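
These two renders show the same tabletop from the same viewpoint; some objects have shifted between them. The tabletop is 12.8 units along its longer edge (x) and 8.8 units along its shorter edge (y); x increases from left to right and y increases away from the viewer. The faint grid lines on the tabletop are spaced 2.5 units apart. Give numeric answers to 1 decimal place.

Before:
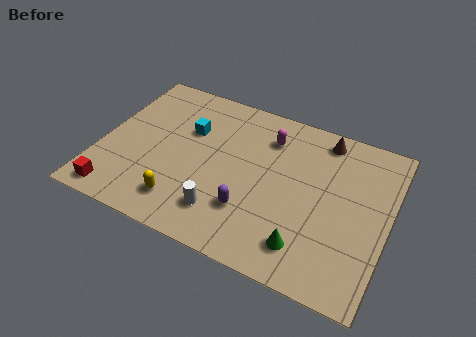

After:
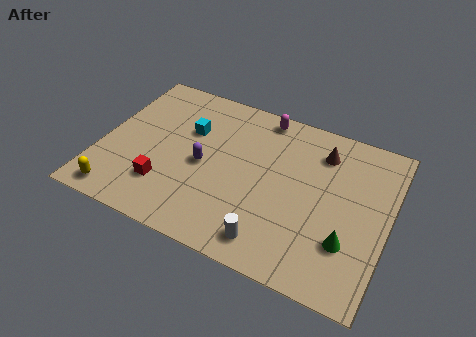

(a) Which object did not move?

the cyan cube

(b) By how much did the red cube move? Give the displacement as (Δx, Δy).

(2.0, 1.3)

From the two frames, the red cube sits at roughly (1.1, 1.0) before and (3.1, 2.3) after.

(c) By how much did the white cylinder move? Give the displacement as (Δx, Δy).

(2.2, -0.6)

The white cylinder was at about (5.8, 1.9) and moved to about (8.0, 1.3).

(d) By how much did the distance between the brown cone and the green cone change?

-1.4

The distance was about 6.0 in the first image and 4.6 in the second, so they moved 1.4 units closer together.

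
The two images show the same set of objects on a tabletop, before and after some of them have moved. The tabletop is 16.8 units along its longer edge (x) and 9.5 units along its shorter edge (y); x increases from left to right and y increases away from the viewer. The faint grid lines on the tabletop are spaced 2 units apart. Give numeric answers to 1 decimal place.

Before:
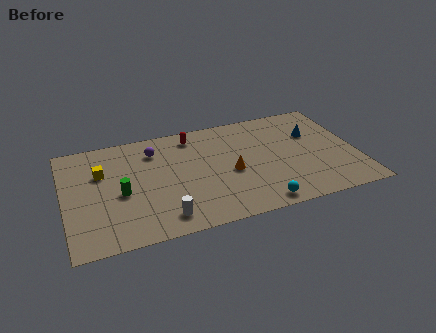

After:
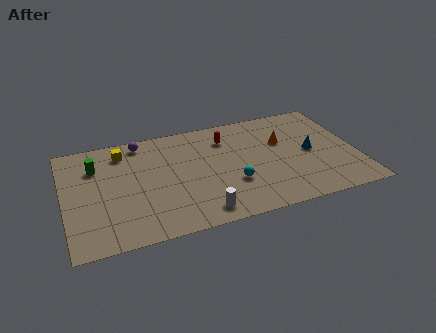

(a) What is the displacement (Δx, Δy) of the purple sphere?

(-0.7, 1.0)

The purple sphere started near (5.3, 7.4) and ended near (4.6, 8.4).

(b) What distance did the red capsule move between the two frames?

2.1

The red capsule was near (7.6, 8.1) before and (9.5, 7.3) after, so it travelled √(1.9² + 0.8²) ≈ 2.1 units.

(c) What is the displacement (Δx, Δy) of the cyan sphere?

(-1.3, 2.2)

The cyan sphere started near (10.8, 1.0) and ended near (9.5, 3.2).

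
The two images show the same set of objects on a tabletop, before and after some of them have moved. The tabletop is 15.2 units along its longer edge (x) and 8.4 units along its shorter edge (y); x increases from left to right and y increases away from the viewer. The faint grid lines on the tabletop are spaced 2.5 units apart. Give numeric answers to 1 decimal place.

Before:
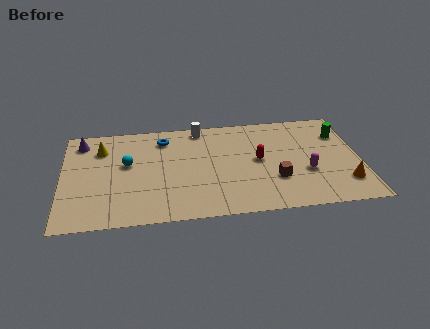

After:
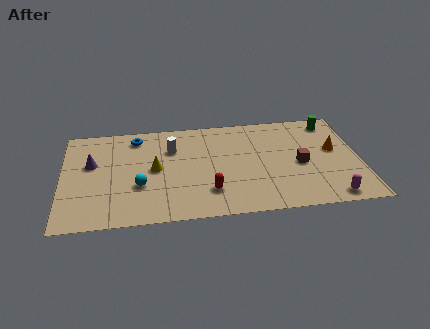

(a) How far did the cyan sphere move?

2.0

From (3.3, 4.9) to (3.9, 3.0), the cyan sphere covered √(0.6² + 1.9²) ≈ 2.0 units.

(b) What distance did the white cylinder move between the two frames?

2.2

From (7.1, 7.5) to (5.6, 5.9), the white cylinder covered √(1.5² + 1.6²) ≈ 2.2 units.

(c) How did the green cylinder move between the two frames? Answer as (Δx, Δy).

(-0.4, 1.1)

From the two frames, the green cylinder sits at roughly (14.3, 6.1) before and (13.9, 7.2) after.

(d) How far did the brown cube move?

1.7

The brown cube was near (10.8, 2.7) before and (12.1, 3.8) after, so it travelled √(1.3² + 1.1²) ≈ 1.7 units.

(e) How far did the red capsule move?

3.5

The red capsule moved from about (10.0, 4.4) to (7.4, 2.1), a distance of √(2.6² + 2.3²) ≈ 3.5.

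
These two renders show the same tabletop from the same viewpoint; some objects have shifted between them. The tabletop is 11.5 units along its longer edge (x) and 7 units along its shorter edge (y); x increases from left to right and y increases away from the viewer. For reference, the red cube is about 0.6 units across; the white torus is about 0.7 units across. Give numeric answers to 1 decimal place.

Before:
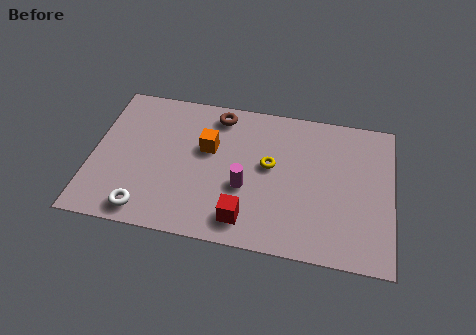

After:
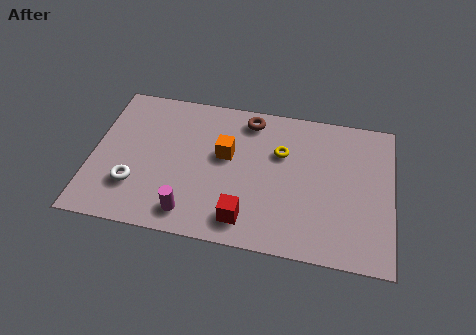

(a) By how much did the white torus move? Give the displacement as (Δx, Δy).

(-0.5, 1.1)

The white torus was at about (2.2, 0.9) and moved to about (1.7, 2.0).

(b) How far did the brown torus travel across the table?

1.2

The brown torus was near (4.7, 6.0) before and (5.9, 6.0) after, so it travelled √(1.2² + 0.0²) ≈ 1.2 units.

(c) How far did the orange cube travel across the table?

0.7

The orange cube moved from about (4.4, 4.3) to (5.1, 4.1), a distance of √(0.7² + 0.2²) ≈ 0.7.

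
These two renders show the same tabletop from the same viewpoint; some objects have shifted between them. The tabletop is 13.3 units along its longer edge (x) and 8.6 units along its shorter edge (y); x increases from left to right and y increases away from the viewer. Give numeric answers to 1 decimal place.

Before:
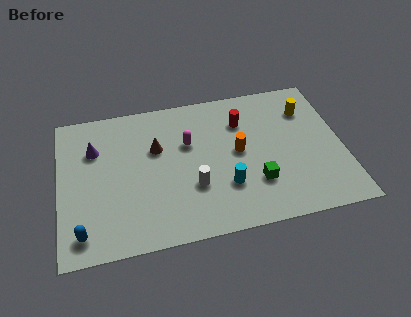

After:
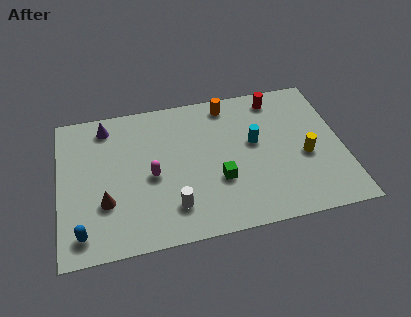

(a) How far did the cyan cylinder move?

2.7

The cyan cylinder was near (7.7, 2.6) before and (9.2, 4.9) after, so it travelled √(1.5² + 2.3²) ≈ 2.7 units.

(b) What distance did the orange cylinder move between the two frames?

3.0

From (8.4, 4.5) to (8.1, 7.5), the orange cylinder covered √(0.3² + 3.0²) ≈ 3.0 units.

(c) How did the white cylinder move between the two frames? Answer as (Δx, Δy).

(-1.0, -1.0)

The white cylinder started near (6.2, 2.9) and ended near (5.2, 1.9).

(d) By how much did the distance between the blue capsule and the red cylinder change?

+2.0

They were about 9.2 units apart before and 11.2 after — 2.0 units further apart.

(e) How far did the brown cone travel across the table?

3.7

The brown cone moved from about (4.6, 5.5) to (2.1, 2.8), a distance of √(2.5² + 2.7²) ≈ 3.7.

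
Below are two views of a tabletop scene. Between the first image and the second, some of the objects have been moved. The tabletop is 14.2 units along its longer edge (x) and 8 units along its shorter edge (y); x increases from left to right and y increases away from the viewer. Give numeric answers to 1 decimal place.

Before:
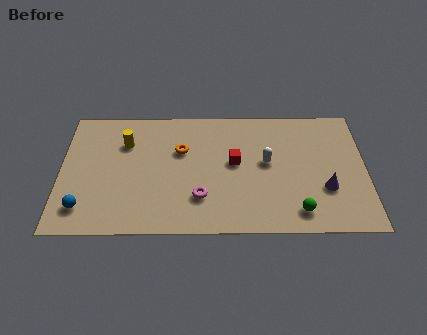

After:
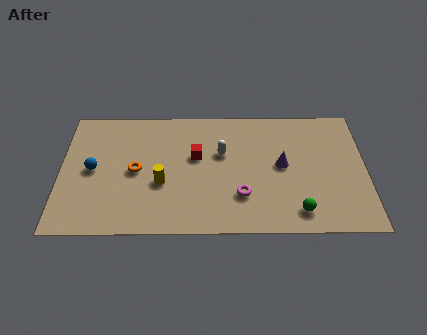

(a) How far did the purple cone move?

2.5

The purple cone moved from about (12.3, 2.7) to (10.3, 4.2), a distance of √(2.0² + 1.5²) ≈ 2.5.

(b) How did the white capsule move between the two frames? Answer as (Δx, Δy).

(-2.1, 0.6)

From the two frames, the white capsule sits at roughly (9.6, 4.4) before and (7.5, 5.0) after.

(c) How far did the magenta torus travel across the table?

1.9

From (6.5, 2.2) to (8.4, 2.3), the magenta torus covered √(1.9² + 0.1²) ≈ 1.9 units.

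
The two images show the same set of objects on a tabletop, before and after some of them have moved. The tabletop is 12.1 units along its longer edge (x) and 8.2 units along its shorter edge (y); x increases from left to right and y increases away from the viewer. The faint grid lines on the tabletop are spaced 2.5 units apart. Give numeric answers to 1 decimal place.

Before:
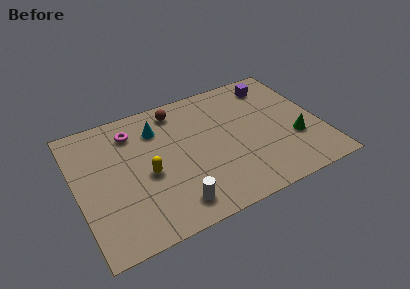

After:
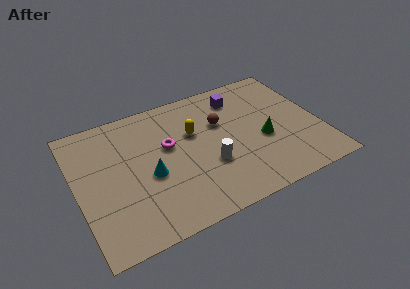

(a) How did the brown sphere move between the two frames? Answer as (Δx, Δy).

(2.0, -1.7)

The brown sphere started near (5.3, 7.0) and ended near (7.3, 5.3).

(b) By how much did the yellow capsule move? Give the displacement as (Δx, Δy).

(2.5, 1.6)

The yellow capsule started near (3.4, 3.6) and ended near (5.9, 5.2).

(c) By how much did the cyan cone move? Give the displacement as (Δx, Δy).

(-0.7, -2.7)

The cyan cone was at about (4.2, 6.2) and moved to about (3.5, 3.5).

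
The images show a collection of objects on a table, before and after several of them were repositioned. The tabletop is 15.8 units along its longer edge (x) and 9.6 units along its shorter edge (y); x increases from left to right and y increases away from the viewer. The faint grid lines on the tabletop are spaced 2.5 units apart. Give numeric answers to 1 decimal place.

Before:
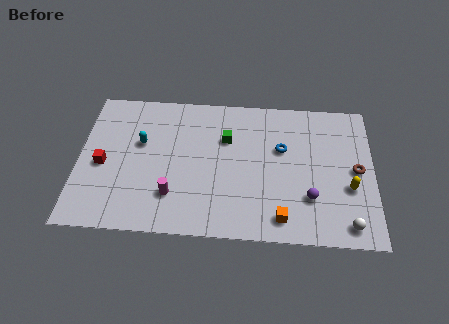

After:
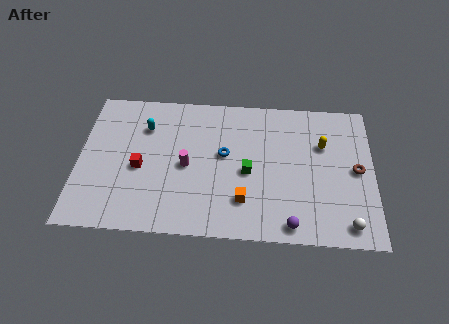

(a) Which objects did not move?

the brown torus and the white sphere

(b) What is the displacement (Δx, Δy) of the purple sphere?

(-1.0, -1.8)

From the two frames, the purple sphere sits at roughly (12.4, 2.8) before and (11.4, 1.0) after.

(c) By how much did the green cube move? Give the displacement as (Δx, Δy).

(1.2, -2.2)

The green cube was at about (7.9, 6.5) and moved to about (9.1, 4.3).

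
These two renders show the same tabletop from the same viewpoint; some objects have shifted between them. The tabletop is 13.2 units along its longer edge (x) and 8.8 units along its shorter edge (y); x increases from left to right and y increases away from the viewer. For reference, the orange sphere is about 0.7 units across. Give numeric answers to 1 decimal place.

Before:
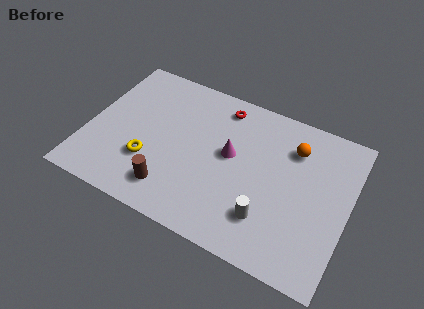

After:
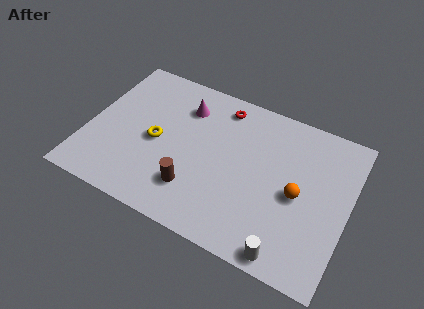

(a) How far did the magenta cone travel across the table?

3.2

The magenta cone was near (7.2, 4.9) before and (4.6, 6.7) after, so it travelled √(2.6² + 1.8²) ≈ 3.2 units.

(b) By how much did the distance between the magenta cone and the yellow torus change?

-1.6

Before: roughly 4.4 units apart; after: 2.8. That's 1.6 units closer together.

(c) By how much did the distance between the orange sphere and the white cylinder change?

-1.2

Before: roughly 4.5 units apart; after: 3.3. That's 1.2 units closer together.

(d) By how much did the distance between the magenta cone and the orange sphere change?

+3.2

Before: roughly 3.4 units apart; after: 6.6. That's 3.2 units further apart.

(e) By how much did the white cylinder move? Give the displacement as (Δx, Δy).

(1.2, -1.4)

From the two frames, the white cylinder sits at roughly (9.4, 2.2) before and (10.6, 0.8) after.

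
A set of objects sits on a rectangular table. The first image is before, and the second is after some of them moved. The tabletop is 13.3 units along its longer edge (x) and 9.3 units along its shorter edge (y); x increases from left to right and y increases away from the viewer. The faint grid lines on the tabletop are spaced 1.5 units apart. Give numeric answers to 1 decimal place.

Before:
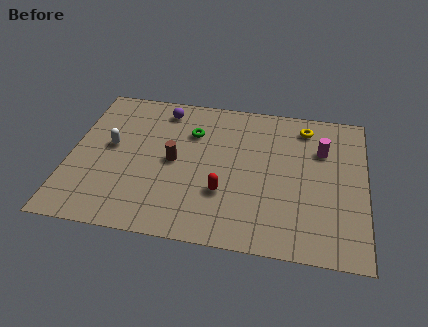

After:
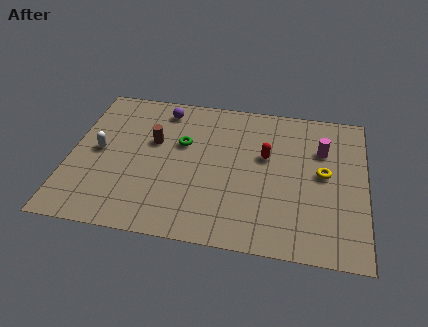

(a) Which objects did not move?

the purple sphere and the magenta cylinder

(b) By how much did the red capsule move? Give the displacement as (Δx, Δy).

(1.8, 2.6)

The red capsule started near (7.0, 3.0) and ended near (8.8, 5.6).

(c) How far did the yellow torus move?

3.0

The yellow torus was near (10.5, 7.8) before and (11.4, 4.9) after, so it travelled √(0.9² + 2.9²) ≈ 3.0 units.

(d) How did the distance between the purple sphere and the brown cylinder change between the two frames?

-1.2

The distance was about 3.4 in the first image and 2.2 in the second, so they moved 1.2 units closer together.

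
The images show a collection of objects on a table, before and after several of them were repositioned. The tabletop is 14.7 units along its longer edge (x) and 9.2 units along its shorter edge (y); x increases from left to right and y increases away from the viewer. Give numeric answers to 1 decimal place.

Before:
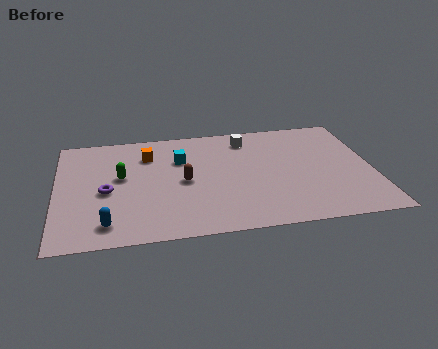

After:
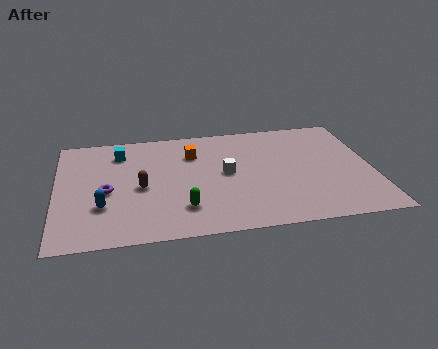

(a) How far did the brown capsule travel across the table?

2.0

The brown capsule moved from about (5.9, 4.4) to (3.9, 4.2), a distance of √(2.0² + 0.2²) ≈ 2.0.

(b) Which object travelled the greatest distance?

the green capsule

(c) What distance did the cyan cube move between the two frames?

3.0

The cyan cube moved from about (5.8, 6.3) to (3.0, 7.3), a distance of √(2.8² + 1.0²) ≈ 3.0.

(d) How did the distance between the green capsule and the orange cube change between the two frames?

+2.4

They were about 2.1 units apart before and 4.5 after — 2.4 units further apart.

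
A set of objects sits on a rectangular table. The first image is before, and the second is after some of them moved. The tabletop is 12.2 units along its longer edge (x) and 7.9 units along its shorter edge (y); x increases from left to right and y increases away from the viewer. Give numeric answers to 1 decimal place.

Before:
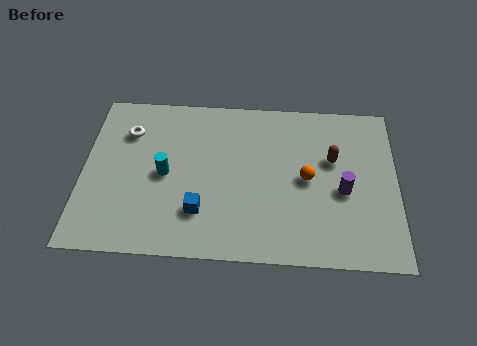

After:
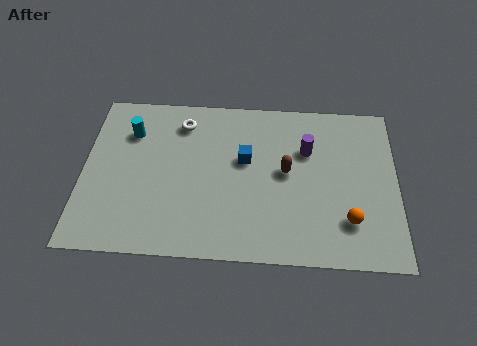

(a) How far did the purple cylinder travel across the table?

2.4

The purple cylinder was near (10.1, 3.4) before and (8.7, 5.3) after, so it travelled √(1.4² + 1.9²) ≈ 2.4 units.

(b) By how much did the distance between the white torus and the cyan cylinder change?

-0.4

The distance was about 2.5 in the first image and 2.1 in the second, so they moved 0.4 units closer together.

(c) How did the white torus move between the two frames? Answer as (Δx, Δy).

(2.1, 0.6)

The white torus started near (1.7, 5.8) and ended near (3.8, 6.4).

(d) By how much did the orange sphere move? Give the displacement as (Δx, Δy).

(1.6, -1.9)

The orange sphere was at about (8.7, 3.9) and moved to about (10.3, 2.0).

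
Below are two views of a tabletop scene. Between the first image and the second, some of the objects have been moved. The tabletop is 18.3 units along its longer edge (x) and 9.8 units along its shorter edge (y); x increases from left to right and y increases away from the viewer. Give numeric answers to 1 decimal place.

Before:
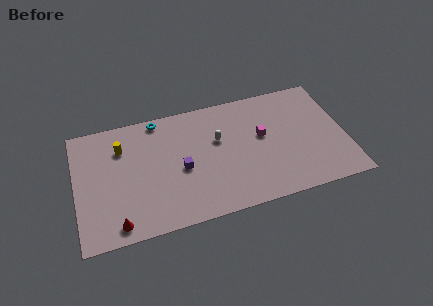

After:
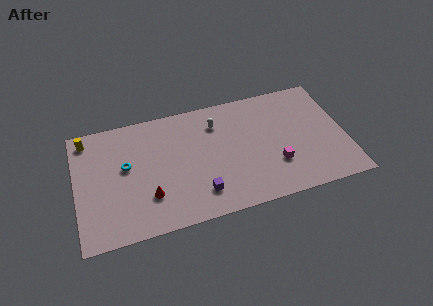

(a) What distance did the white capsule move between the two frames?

1.4

The white capsule moved from about (9.7, 6.1) to (9.7, 7.5), a distance of √(0.0² + 1.4²) ≈ 1.4.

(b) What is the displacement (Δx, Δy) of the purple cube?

(1.1, -2.3)

From the two frames, the purple cube sits at roughly (7.1, 4.4) before and (8.2, 2.1) after.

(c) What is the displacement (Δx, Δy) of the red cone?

(2.2, 1.6)

The red cone was at about (2.6, 1.2) and moved to about (4.8, 2.8).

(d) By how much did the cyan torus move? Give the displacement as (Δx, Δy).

(-2.4, -3.3)

From the two frames, the cyan torus sits at roughly (5.8, 8.9) before and (3.4, 5.6) after.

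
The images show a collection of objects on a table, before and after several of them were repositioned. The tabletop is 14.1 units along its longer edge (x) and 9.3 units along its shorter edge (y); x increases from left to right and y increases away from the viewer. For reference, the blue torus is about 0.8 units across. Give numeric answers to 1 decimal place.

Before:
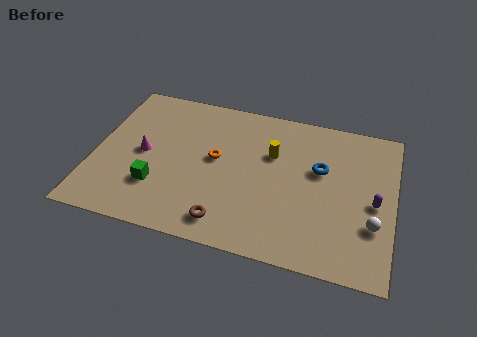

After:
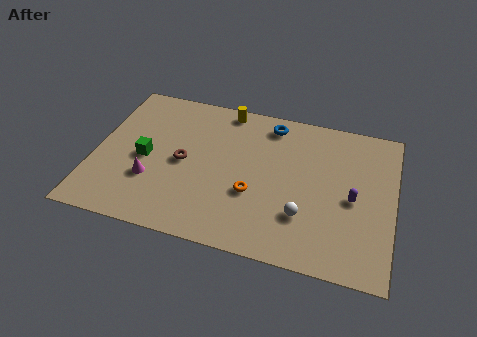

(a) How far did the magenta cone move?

1.7

From (2.3, 4.6) to (2.8, 3.0), the magenta cone covered √(0.5² + 1.6²) ≈ 1.7 units.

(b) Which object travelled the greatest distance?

the brown torus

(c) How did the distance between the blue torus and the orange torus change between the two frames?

-0.3

The distance was about 4.9 in the first image and 4.6 in the second, so they moved 0.3 units closer together.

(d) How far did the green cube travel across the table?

1.7

From (3.1, 2.7) to (2.4, 4.3), the green cube covered √(0.7² + 1.6²) ≈ 1.7 units.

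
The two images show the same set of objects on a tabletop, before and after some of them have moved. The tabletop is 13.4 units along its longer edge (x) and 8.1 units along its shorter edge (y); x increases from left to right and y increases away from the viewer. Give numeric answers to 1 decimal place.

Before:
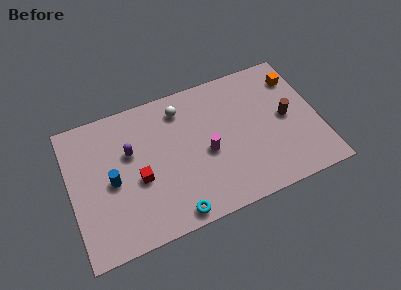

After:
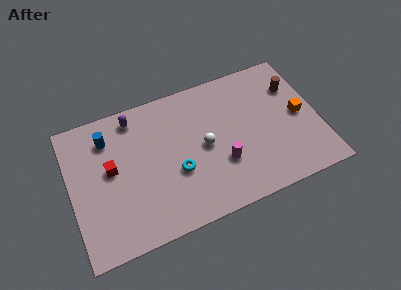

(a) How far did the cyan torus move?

2.3

The cyan torus moved from about (5.2, 0.8) to (5.6, 3.1), a distance of √(0.4² + 2.3²) ≈ 2.3.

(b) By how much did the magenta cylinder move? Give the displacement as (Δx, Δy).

(0.7, -0.9)

From the two frames, the magenta cylinder sits at roughly (7.3, 3.6) before and (8.0, 2.7) after.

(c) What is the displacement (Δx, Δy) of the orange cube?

(-0.1, -2.3)

From the two frames, the orange cube sits at roughly (12.5, 6.3) before and (12.4, 4.0) after.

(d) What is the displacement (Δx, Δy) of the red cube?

(-1.4, 1.1)

From the two frames, the red cube sits at roughly (3.6, 3.4) before and (2.2, 4.5) after.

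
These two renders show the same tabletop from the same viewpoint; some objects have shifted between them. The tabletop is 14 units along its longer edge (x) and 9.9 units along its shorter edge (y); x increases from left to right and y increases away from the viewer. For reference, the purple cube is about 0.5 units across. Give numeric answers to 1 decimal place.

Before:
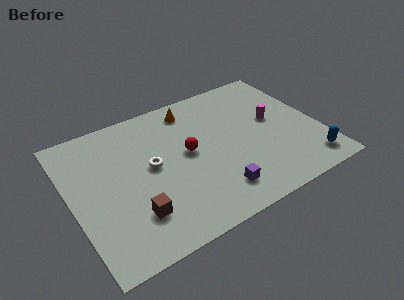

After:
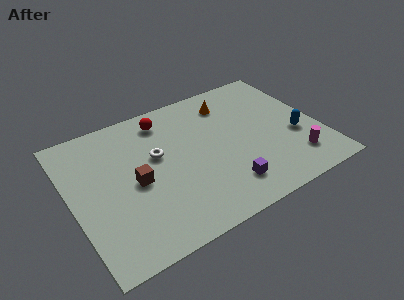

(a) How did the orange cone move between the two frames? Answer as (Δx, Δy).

(2.1, -0.5)

The orange cone started near (7.3, 8.4) and ended near (9.4, 7.9).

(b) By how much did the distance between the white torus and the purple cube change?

+0.5

Before: roughly 4.6 units apart; after: 5.1. That's 0.5 units further apart.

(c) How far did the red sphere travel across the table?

3.1

From (6.6, 5.3) to (5.7, 8.3), the red sphere covered √(0.9² + 3.0²) ≈ 3.1 units.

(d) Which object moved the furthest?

the magenta cylinder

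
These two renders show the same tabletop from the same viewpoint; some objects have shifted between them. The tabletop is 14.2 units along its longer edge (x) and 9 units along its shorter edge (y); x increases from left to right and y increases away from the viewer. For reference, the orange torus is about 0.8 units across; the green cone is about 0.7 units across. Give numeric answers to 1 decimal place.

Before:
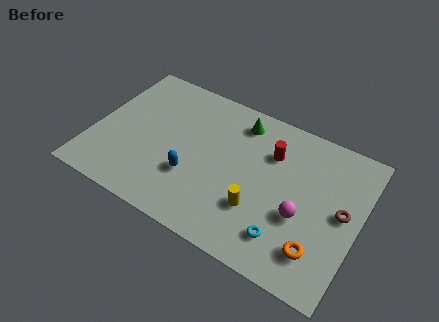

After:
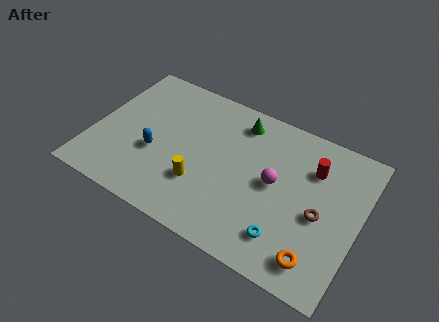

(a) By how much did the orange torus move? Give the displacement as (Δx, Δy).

(0.0, -0.5)

From the two frames, the orange torus sits at roughly (12.4, 2.0) before and (12.4, 1.5) after.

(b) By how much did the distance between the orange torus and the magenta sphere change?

+2.3

They were about 1.9 units apart before and 4.2 after — 2.3 units further apart.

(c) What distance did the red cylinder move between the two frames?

2.2

The red cylinder moved from about (9.3, 6.4) to (11.5, 6.5), a distance of √(2.2² + 0.1²) ≈ 2.2.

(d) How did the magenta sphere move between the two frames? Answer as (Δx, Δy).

(-1.6, 1.2)

The magenta sphere started near (11.3, 3.5) and ended near (9.7, 4.7).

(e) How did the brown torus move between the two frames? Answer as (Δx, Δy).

(-1.1, -0.7)

The brown torus was at about (13.3, 4.7) and moved to about (12.2, 4.0).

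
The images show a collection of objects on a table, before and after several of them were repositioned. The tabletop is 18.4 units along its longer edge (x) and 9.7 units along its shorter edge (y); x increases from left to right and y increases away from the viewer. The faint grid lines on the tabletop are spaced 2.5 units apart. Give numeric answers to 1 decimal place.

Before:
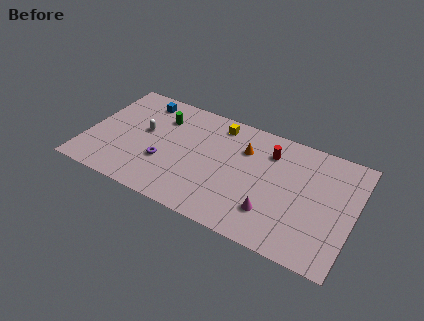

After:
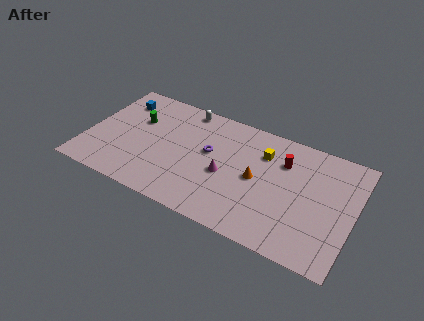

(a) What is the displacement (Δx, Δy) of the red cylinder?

(1.0, -0.4)

The red cylinder started near (12.4, 7.4) and ended near (13.4, 7.0).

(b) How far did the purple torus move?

3.6

The purple torus was near (5.5, 3.4) before and (8.4, 5.6) after, so it travelled √(2.9² + 2.2²) ≈ 3.6 units.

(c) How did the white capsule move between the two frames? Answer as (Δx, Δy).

(2.5, 3.2)

The white capsule was at about (3.8, 5.5) and moved to about (6.3, 8.7).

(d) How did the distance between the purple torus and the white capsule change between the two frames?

+1.0

Before: roughly 2.7 units apart; after: 3.7. That's 1.0 units further apart.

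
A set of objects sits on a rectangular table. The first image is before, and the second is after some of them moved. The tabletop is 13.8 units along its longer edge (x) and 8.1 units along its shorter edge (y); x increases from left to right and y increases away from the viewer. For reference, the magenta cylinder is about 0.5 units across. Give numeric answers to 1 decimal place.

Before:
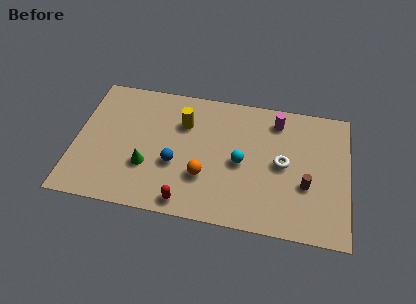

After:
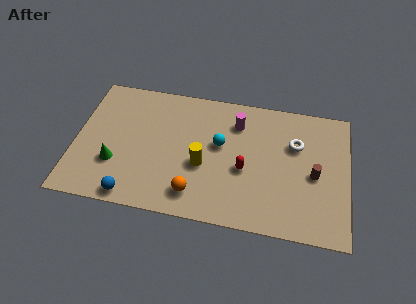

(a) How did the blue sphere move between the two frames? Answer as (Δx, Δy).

(-2.0, -2.3)

From the two frames, the blue sphere sits at roughly (5.1, 3.1) before and (3.1, 0.8) after.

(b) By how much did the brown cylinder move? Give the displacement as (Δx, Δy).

(0.4, 0.7)

From the two frames, the brown cylinder sits at roughly (11.7, 3.0) before and (12.1, 3.7) after.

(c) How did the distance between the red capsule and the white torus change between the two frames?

-2.5

Before: roughly 5.7 units apart; after: 3.2. That's 2.5 units closer together.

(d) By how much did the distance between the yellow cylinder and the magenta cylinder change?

-1.5

The distance was about 4.8 in the first image and 3.3 in the second, so they moved 1.5 units closer together.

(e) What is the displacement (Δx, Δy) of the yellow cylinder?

(1.1, -2.4)

The yellow cylinder started near (5.4, 5.7) and ended near (6.5, 3.3).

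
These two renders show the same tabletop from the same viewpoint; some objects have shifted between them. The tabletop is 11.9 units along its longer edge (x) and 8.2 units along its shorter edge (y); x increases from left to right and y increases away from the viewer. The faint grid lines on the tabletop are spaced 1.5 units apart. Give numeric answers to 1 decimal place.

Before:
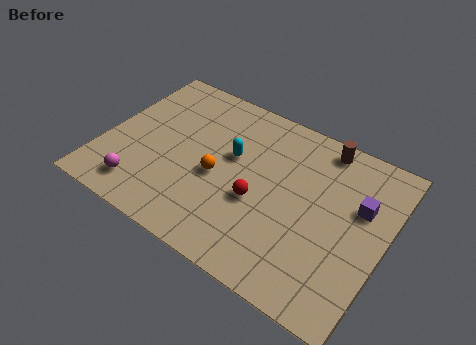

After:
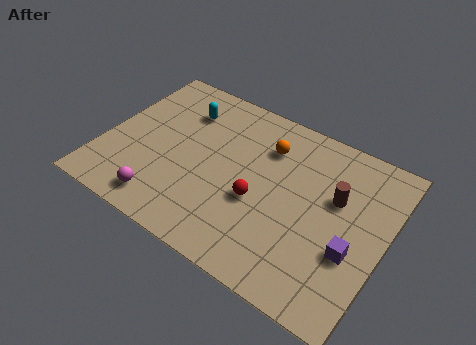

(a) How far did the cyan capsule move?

2.7

The cyan capsule was near (5.3, 4.9) before and (2.9, 6.2) after, so it travelled √(2.4² + 1.3²) ≈ 2.7 units.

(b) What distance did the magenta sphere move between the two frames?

1.0

From (2.0, 1.4) to (3.0, 1.2), the magenta sphere covered √(1.0² + 0.2²) ≈ 1.0 units.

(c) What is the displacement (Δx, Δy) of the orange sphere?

(1.7, 2.5)

The orange sphere started near (4.9, 3.6) and ended near (6.6, 6.1).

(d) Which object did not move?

the red sphere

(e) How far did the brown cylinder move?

2.4

From (8.8, 7.3) to (9.7, 5.1), the brown cylinder covered √(0.9² + 2.2²) ≈ 2.4 units.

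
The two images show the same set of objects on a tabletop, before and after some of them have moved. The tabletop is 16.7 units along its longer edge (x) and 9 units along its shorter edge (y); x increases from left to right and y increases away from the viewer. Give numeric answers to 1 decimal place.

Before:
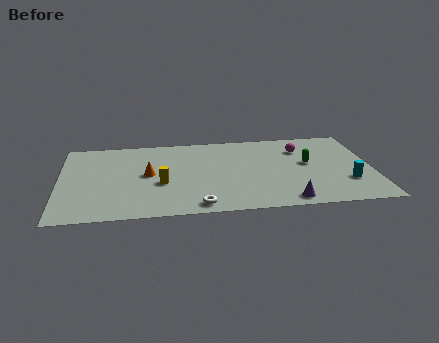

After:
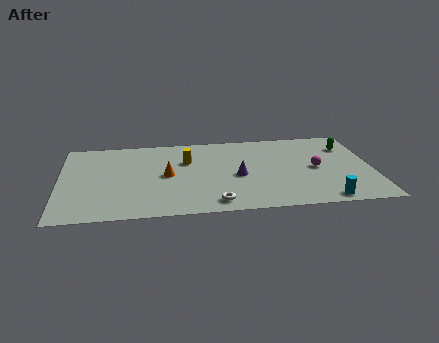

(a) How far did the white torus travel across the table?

0.9

The white torus moved from about (7.3, 1.0) to (8.2, 1.2), a distance of √(0.9² + 0.2²) ≈ 0.9.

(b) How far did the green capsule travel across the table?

2.8

The green capsule was near (13.3, 5.0) before and (15.5, 6.7) after, so it travelled √(2.2² + 1.7²) ≈ 2.8 units.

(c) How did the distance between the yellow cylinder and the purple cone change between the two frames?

-3.7

The distance was about 7.1 in the first image and 3.4 in the second, so they moved 3.7 units closer together.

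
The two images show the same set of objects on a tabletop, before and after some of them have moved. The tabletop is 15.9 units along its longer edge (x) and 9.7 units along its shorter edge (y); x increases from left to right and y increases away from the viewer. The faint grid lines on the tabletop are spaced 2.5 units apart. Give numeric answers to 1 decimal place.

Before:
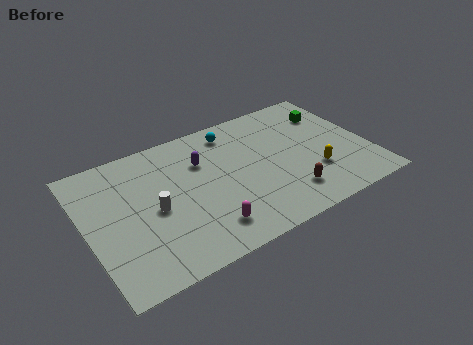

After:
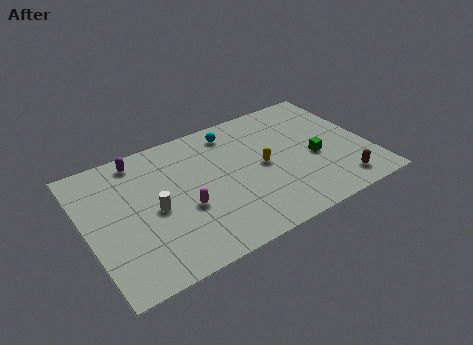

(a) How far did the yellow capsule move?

3.2

From (12.6, 3.0) to (9.9, 4.8), the yellow capsule covered √(2.7² + 1.8²) ≈ 3.2 units.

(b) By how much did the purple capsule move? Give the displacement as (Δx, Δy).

(-3.3, 1.8)

The purple capsule started near (6.7, 6.7) and ended near (3.4, 8.5).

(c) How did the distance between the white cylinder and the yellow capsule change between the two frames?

-2.8

The distance was about 9.0 in the first image and 6.2 in the second, so they moved 2.8 units closer together.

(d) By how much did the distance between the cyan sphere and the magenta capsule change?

-1.2

The distance was about 6.8 in the first image and 5.6 in the second, so they moved 1.2 units closer together.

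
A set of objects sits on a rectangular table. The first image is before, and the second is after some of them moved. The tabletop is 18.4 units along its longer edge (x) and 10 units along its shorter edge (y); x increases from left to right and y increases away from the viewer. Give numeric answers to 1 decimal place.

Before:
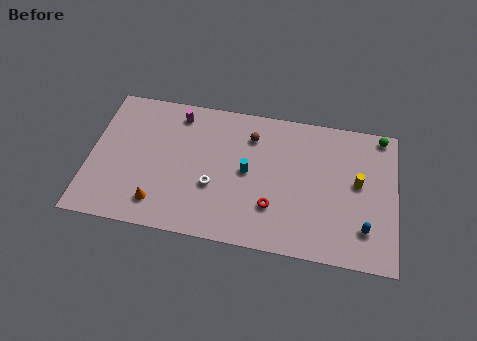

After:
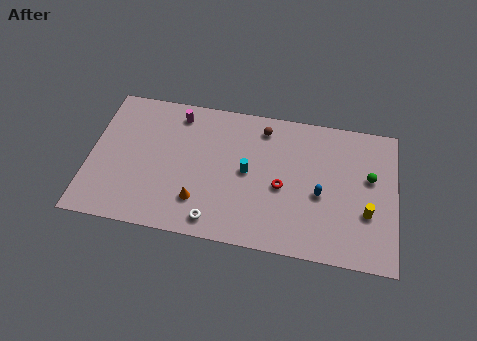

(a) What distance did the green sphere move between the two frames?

3.2

The green sphere was near (17.4, 9.1) before and (16.8, 6.0) after, so it travelled √(0.6² + 3.1²) ≈ 3.2 units.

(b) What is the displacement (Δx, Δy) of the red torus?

(0.5, 1.5)

From the two frames, the red torus sits at roughly (11.1, 2.9) before and (11.6, 4.4) after.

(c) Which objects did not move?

the magenta cylinder and the cyan cylinder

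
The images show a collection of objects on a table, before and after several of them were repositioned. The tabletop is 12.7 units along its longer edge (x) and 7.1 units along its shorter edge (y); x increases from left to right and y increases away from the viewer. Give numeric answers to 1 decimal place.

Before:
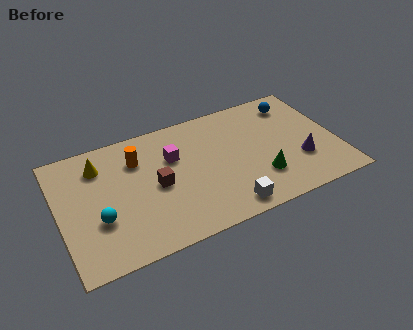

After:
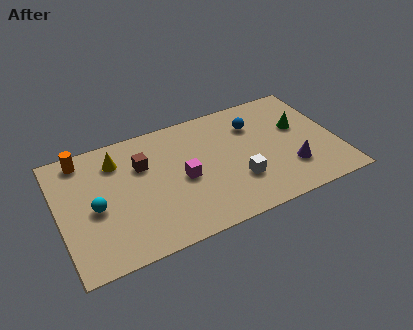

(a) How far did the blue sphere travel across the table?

2.1

The blue sphere was near (11.1, 5.8) before and (9.1, 5.2) after, so it travelled √(2.0² + 0.6²) ≈ 2.1 units.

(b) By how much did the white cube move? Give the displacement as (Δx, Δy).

(0.7, 1.3)

The white cube started near (7.3, 0.9) and ended near (8.0, 2.2).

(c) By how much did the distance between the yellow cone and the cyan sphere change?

-0.4

The distance was about 3.0 in the first image and 2.6 in the second, so they moved 0.4 units closer together.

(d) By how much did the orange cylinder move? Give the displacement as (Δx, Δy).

(-2.4, 1.0)

The orange cylinder started near (3.7, 5.2) and ended near (1.3, 6.2).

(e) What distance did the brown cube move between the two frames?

1.5

The brown cube was near (4.4, 3.4) before and (3.9, 4.8) after, so it travelled √(0.5² + 1.4²) ≈ 1.5 units.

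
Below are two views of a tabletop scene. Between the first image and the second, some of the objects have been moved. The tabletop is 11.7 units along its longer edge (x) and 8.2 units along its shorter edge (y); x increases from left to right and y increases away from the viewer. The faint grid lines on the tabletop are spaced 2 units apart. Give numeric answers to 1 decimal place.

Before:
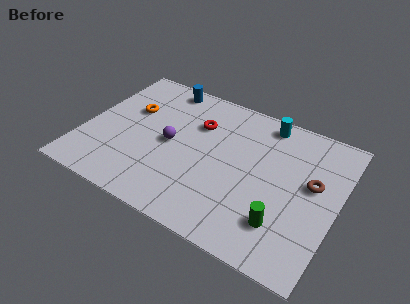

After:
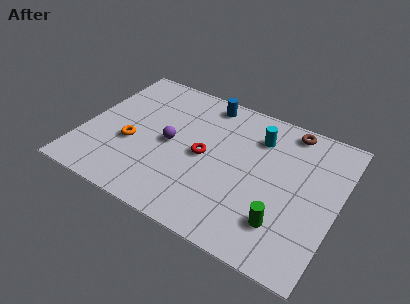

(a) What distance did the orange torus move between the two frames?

2.0

The orange torus moved from about (1.9, 5.2) to (2.3, 3.2), a distance of √(0.4² + 2.0²) ≈ 2.0.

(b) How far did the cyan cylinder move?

1.0

The cyan cylinder moved from about (8.0, 7.2) to (7.8, 6.2), a distance of √(0.2² + 1.0²) ≈ 1.0.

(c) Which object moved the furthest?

the brown torus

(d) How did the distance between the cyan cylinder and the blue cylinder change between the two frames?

-2.1

The distance was about 4.9 in the first image and 2.8 in the second, so they moved 2.1 units closer together.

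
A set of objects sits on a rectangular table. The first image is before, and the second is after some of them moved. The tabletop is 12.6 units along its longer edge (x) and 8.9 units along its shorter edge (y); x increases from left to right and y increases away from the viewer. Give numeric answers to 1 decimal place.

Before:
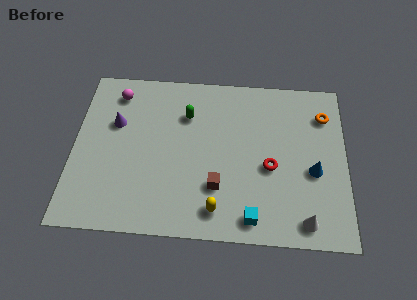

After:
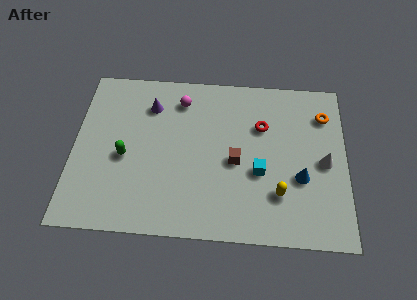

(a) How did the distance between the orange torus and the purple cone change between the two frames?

-1.7

The distance was about 9.8 in the first image and 8.1 in the second, so they moved 1.7 units closer together.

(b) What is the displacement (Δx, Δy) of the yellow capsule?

(2.8, 1.0)

From the two frames, the yellow capsule sits at roughly (6.7, 1.4) before and (9.5, 2.4) after.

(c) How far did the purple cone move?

1.9

The purple cone moved from about (1.9, 5.7) to (3.5, 6.8), a distance of √(1.6² + 1.1²) ≈ 1.9.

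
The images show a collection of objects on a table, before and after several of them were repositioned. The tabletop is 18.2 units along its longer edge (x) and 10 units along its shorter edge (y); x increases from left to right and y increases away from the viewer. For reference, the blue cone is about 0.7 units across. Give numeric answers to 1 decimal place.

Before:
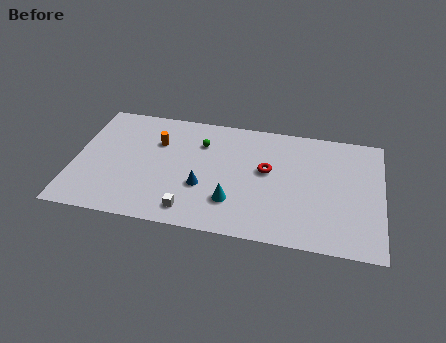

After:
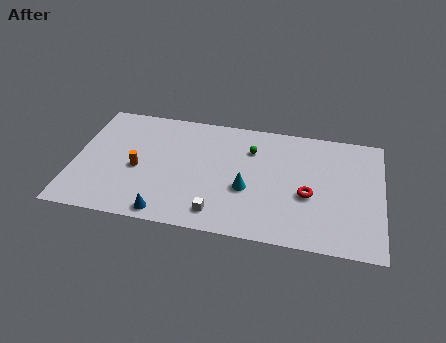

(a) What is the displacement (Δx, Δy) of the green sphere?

(3.0, 0.0)

From the two frames, the green sphere sits at roughly (7.4, 7.3) before and (10.4, 7.3) after.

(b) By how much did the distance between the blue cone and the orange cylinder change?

-0.5

Before: roughly 4.4 units apart; after: 3.9. That's 0.5 units closer together.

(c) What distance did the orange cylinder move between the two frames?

2.7

From (4.8, 6.9) to (3.8, 4.4), the orange cylinder covered √(1.0² + 2.5²) ≈ 2.7 units.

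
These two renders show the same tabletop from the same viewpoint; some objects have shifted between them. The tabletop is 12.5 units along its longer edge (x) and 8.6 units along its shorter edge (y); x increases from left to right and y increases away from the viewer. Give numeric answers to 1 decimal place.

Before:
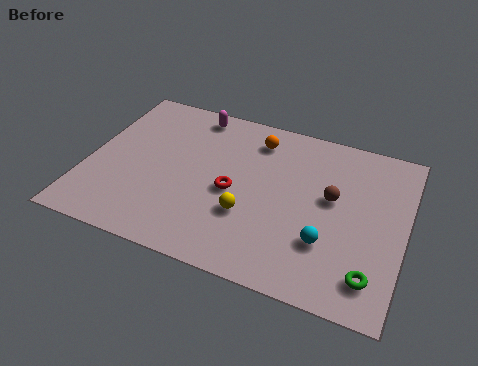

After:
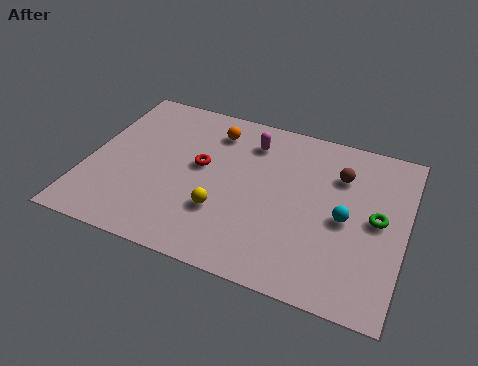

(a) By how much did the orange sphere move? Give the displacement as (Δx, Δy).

(-1.7, -0.1)

The orange sphere was at about (6.4, 7.0) and moved to about (4.7, 6.9).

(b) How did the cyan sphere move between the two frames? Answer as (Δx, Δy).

(0.6, 1.4)

The cyan sphere started near (9.6, 2.6) and ended near (10.2, 4.0).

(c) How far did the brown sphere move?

1.3

The brown sphere moved from about (9.6, 4.9) to (9.8, 6.2), a distance of √(0.2² + 1.3²) ≈ 1.3.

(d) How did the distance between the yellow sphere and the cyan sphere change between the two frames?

+1.8

The distance was about 3.1 in the first image and 4.9 in the second, so they moved 1.8 units further apart.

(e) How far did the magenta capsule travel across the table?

2.5

From (3.8, 7.6) to (6.2, 6.8), the magenta capsule covered √(2.4² + 0.8²) ≈ 2.5 units.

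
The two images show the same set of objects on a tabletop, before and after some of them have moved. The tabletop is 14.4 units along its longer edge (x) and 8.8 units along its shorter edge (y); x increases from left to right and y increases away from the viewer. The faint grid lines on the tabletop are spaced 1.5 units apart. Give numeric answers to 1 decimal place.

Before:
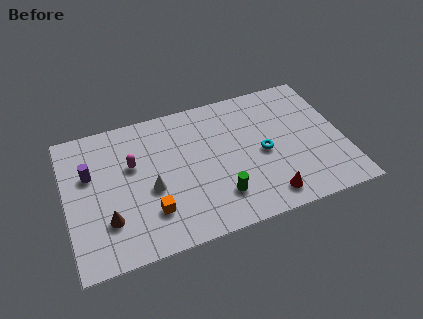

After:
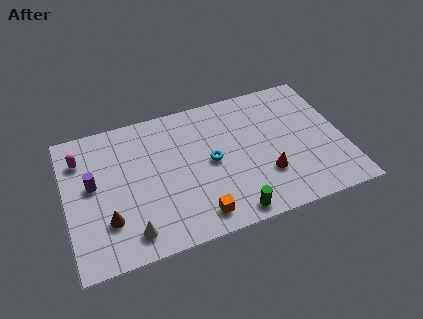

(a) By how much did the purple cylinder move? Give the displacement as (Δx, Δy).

(0.1, -0.7)

From the two frames, the purple cylinder sits at roughly (1.3, 5.6) before and (1.4, 4.9) after.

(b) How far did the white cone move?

2.6

The white cone moved from about (4.3, 3.7) to (3.1, 1.4), a distance of √(1.2² + 2.3²) ≈ 2.6.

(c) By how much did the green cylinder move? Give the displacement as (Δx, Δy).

(0.5, -1.2)

The green cylinder started near (7.7, 2.1) and ended near (8.2, 0.9).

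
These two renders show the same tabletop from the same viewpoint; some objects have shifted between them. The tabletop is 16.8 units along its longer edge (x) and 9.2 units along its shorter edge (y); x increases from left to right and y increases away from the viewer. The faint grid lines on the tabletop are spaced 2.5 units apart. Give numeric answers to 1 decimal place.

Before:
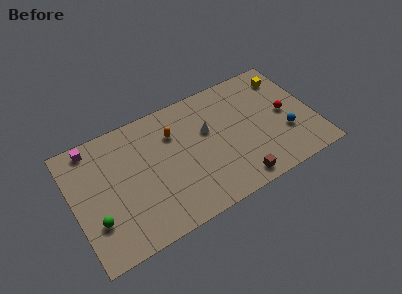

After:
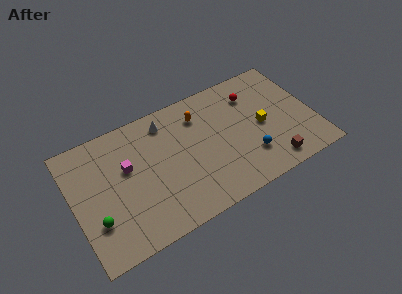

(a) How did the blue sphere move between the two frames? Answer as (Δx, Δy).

(-2.7, -0.6)

The blue sphere started near (14.7, 3.1) and ended near (12.0, 2.5).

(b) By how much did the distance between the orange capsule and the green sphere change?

+1.9

The distance was about 7.0 in the first image and 8.9 in the second, so they moved 1.9 units further apart.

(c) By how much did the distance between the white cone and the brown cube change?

+4.4

Before: roughly 4.8 units apart; after: 9.2. That's 4.4 units further apart.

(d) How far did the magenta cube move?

3.3

The magenta cube was near (1.7, 8.2) before and (3.8, 5.6) after, so it travelled √(2.1² + 2.6²) ≈ 3.3 units.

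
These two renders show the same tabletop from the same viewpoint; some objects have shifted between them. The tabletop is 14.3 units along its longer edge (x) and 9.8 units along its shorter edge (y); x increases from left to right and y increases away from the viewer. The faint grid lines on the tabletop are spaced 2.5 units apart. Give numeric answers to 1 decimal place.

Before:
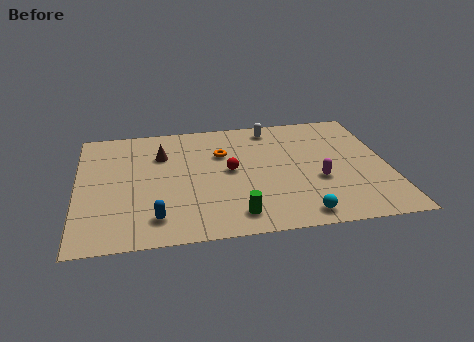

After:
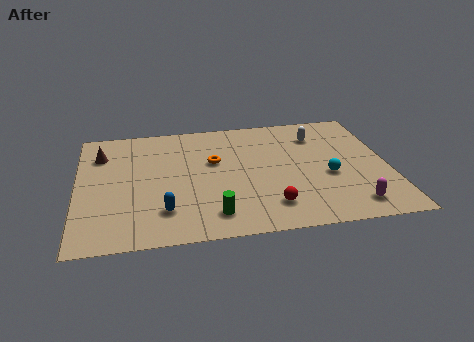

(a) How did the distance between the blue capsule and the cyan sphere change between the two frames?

+1.3

They were about 6.5 units apart before and 7.8 after — 1.3 units further apart.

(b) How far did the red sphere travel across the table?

3.5

The red sphere was near (7.0, 5.1) before and (8.7, 2.0) after, so it travelled √(1.7² + 3.1²) ≈ 3.5 units.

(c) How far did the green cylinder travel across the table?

1.0

From (7.1, 1.5) to (6.1, 1.7), the green cylinder covered √(1.0² + 0.2²) ≈ 1.0 units.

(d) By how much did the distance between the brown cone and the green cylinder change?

+1.2

They were about 6.3 units apart before and 7.5 after — 1.2 units further apart.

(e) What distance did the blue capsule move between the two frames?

0.6

The blue capsule was near (3.5, 1.8) before and (3.9, 2.3) after, so it travelled √(0.4² + 0.5²) ≈ 0.6 units.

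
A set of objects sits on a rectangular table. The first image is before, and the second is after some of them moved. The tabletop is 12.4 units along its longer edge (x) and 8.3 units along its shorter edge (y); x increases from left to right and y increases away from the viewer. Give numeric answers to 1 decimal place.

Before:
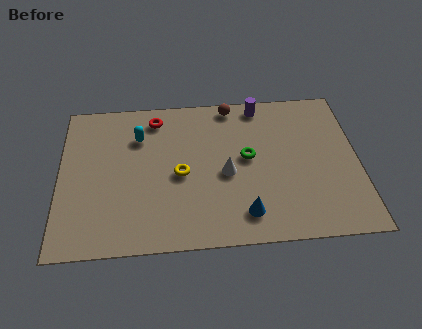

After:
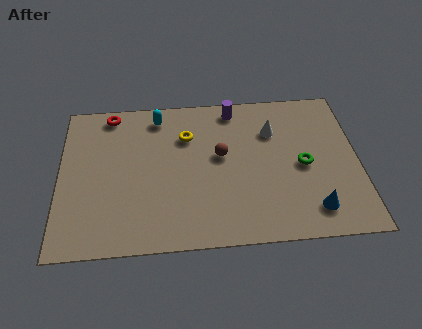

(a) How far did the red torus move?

1.9

The red torus was near (4.0, 7.0) before and (2.1, 7.4) after, so it travelled √(1.9² + 0.4²) ≈ 1.9 units.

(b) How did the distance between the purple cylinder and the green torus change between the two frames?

+1.4

They were about 3.0 units apart before and 4.4 after — 1.4 units further apart.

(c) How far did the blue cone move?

2.8

The blue cone moved from about (7.6, 1.5) to (10.4, 1.5), a distance of √(2.8² + 0.0²) ≈ 2.8.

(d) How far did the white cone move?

3.0

The white cone was near (6.9, 3.7) before and (8.9, 5.9) after, so it travelled √(2.0² + 2.2²) ≈ 3.0 units.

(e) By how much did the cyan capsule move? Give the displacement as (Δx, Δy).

(0.8, 1.1)

The cyan capsule started near (3.3, 6.0) and ended near (4.1, 7.1).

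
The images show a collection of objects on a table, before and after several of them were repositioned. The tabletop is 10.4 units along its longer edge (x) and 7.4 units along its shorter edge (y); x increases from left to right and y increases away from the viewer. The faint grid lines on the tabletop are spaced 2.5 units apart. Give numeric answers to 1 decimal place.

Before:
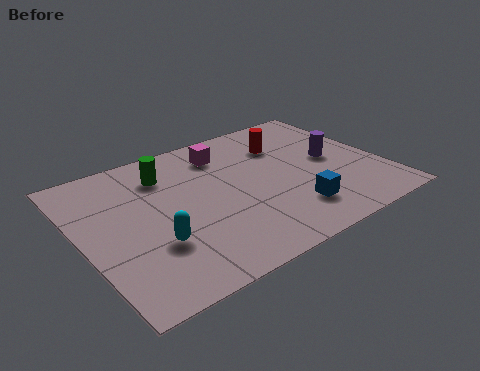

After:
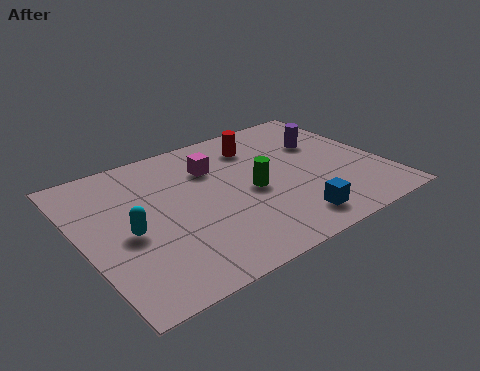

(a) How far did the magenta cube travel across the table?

0.8

The magenta cube was near (5.3, 5.9) before and (4.8, 5.3) after, so it travelled √(0.5² + 0.6²) ≈ 0.8 units.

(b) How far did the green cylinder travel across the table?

3.5

The green cylinder moved from about (3.2, 5.7) to (5.8, 3.4), a distance of √(2.6² + 2.3²) ≈ 3.5.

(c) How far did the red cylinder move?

1.0

From (7.4, 5.4) to (6.5, 5.8), the red cylinder covered √(0.9² + 0.4²) ≈ 1.0 units.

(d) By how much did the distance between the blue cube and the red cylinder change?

+0.9

The distance was about 3.7 in the first image and 4.6 in the second, so they moved 0.9 units further apart.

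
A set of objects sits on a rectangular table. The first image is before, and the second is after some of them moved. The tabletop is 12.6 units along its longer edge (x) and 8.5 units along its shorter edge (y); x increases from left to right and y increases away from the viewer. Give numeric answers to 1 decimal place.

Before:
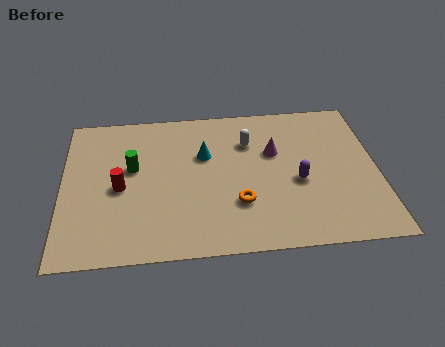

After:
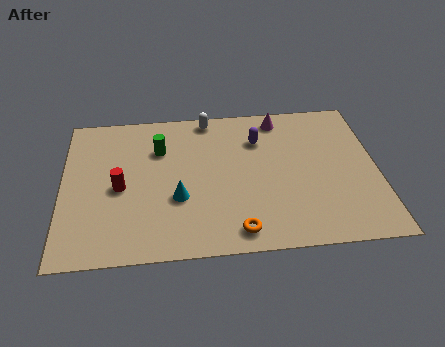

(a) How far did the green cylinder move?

1.5

From (2.8, 5.0) to (3.9, 6.0), the green cylinder covered √(1.1² + 1.0²) ≈ 1.5 units.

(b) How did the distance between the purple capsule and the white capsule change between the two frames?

-0.6

The distance was about 3.1 in the first image and 2.5 in the second, so they moved 0.6 units closer together.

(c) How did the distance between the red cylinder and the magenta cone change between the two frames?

+1.0

The distance was about 6.4 in the first image and 7.4 in the second, so they moved 1.0 units further apart.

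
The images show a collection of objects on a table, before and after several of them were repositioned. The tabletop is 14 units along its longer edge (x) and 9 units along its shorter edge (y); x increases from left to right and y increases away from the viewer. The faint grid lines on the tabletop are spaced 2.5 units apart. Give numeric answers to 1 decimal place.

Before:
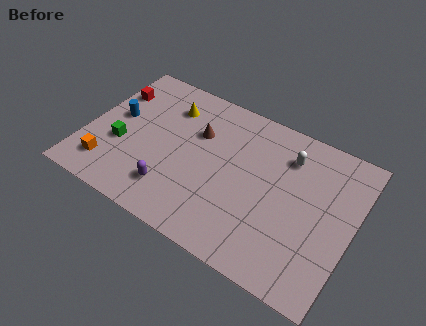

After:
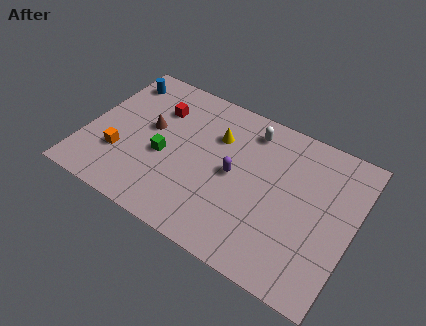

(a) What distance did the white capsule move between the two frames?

2.2

From (10.3, 6.9) to (8.2, 7.5), the white capsule covered √(2.1² + 0.6²) ≈ 2.2 units.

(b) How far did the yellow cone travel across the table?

2.8

From (3.9, 6.9) to (6.6, 6.3), the yellow cone covered √(2.7² + 0.6²) ≈ 2.8 units.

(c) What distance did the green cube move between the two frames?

2.3

The green cube was near (1.9, 3.4) before and (4.2, 3.8) after, so it travelled √(2.3² + 0.4²) ≈ 2.3 units.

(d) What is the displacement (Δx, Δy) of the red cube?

(2.5, 0.0)

The red cube started near (0.9, 6.5) and ended near (3.4, 6.5).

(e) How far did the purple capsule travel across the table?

3.8

From (4.9, 2.0) to (7.8, 4.5), the purple capsule covered √(2.9² + 2.5²) ≈ 3.8 units.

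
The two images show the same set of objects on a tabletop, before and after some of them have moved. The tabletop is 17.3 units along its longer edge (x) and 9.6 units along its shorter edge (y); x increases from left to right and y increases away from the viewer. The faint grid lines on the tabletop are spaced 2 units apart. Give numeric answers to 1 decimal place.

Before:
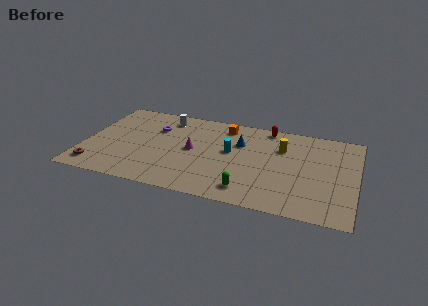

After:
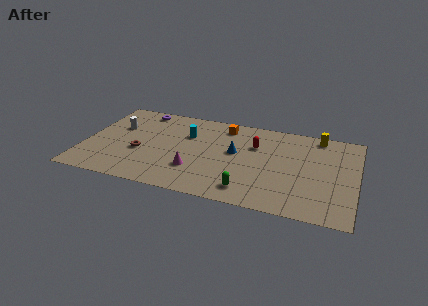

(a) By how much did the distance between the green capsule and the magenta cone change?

-1.3

Before: roughly 5.0 units apart; after: 3.7. That's 1.3 units closer together.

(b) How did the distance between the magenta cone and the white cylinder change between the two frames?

+2.6

The distance was about 3.7 in the first image and 6.3 in the second, so they moved 2.6 units further apart.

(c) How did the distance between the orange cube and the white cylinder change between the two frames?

+3.3

The distance was about 3.8 in the first image and 7.1 in the second, so they moved 3.3 units further apart.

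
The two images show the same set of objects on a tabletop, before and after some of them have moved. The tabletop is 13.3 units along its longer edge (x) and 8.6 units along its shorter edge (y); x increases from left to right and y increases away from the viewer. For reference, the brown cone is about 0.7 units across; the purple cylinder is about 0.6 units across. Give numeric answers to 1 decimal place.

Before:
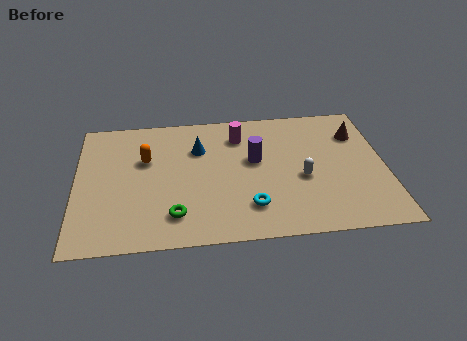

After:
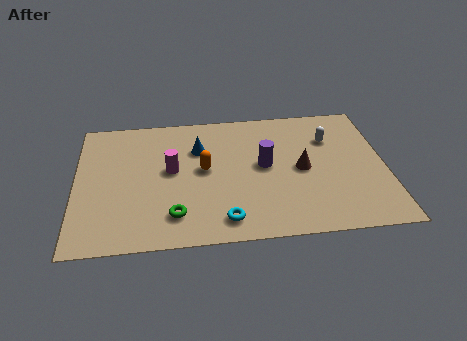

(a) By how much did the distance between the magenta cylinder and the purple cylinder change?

+2.2

The distance was about 1.8 in the first image and 4.0 in the second, so they moved 2.2 units further apart.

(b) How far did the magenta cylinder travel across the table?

3.6

From (7.1, 6.7) to (4.1, 4.7), the magenta cylinder covered √(3.0² + 2.0²) ≈ 3.6 units.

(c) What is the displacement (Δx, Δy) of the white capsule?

(1.3, 2.5)

From the two frames, the white capsule sits at roughly (9.7, 3.6) before and (11.0, 6.1) after.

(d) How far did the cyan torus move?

1.3

From (7.4, 2.0) to (6.3, 1.3), the cyan torus covered √(1.1² + 0.7²) ≈ 1.3 units.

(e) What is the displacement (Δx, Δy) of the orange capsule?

(2.5, -0.9)

The orange capsule was at about (3.0, 5.5) and moved to about (5.5, 4.6).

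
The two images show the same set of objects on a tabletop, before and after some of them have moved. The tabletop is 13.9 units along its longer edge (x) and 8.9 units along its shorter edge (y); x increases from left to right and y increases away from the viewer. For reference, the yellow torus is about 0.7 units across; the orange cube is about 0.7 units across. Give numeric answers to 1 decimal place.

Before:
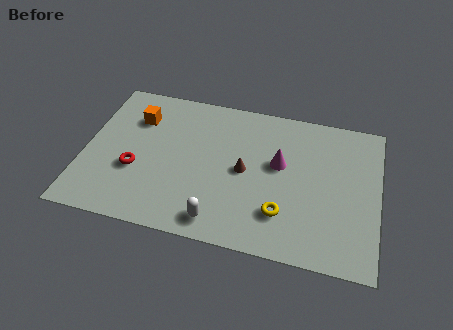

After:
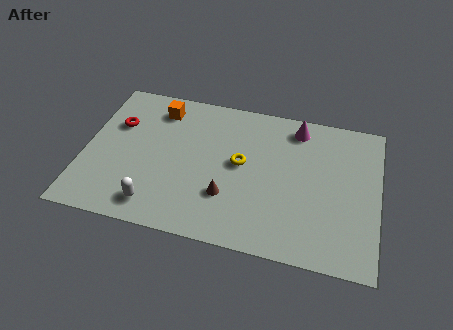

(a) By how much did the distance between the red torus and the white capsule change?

+0.4

Before: roughly 4.6 units apart; after: 5.0. That's 0.4 units further apart.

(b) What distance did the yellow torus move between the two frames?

3.3

From (9.5, 2.3) to (7.4, 4.8), the yellow torus covered √(2.1² + 2.5²) ≈ 3.3 units.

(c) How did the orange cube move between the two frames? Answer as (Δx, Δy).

(1.0, 0.8)

From the two frames, the orange cube sits at roughly (2.3, 6.5) before and (3.3, 7.3) after.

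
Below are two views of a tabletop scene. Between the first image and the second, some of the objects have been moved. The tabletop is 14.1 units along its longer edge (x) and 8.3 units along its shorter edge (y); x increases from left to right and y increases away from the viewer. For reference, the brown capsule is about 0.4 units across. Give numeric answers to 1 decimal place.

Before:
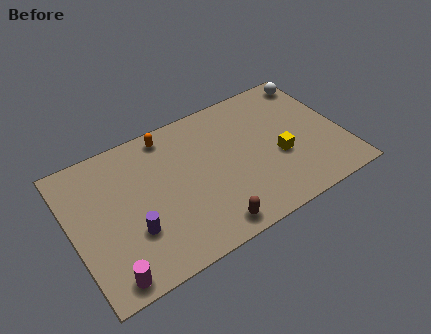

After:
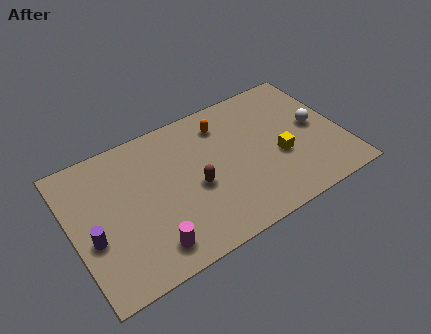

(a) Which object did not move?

the yellow cube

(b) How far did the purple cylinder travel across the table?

2.1

The purple cylinder was near (2.9, 2.7) before and (0.9, 3.3) after, so it travelled √(2.0² + 0.6²) ≈ 2.1 units.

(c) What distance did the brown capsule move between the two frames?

2.6

The brown capsule was near (6.6, 1.0) before and (6.3, 3.6) after, so it travelled √(0.3² + 2.6²) ≈ 2.6 units.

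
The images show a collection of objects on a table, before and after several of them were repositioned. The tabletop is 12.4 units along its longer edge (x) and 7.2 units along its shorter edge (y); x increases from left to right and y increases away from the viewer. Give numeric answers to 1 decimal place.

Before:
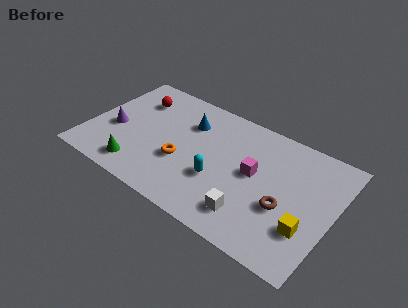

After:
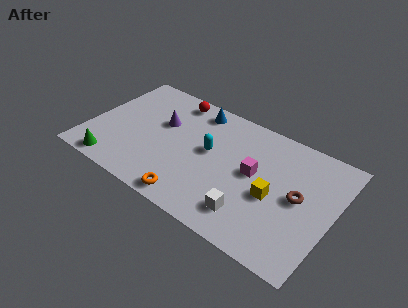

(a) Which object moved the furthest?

the purple cone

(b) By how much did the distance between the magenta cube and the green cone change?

+1.3

They were about 6.1 units apart before and 7.4 after — 1.3 units further apart.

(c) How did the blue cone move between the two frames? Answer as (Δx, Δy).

(0.2, 1.0)

From the two frames, the blue cone sits at roughly (4.8, 5.2) before and (5.0, 6.2) after.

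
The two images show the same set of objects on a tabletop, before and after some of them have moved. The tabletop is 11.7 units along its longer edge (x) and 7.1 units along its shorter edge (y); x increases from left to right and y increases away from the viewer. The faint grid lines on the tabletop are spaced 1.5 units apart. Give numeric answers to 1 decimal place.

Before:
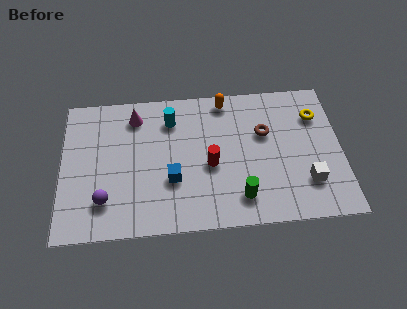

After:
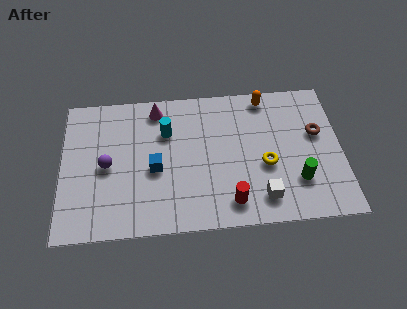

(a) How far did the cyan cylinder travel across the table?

0.6

The cyan cylinder moved from about (4.6, 5.5) to (4.4, 4.9), a distance of √(0.2² + 0.6²) ≈ 0.6.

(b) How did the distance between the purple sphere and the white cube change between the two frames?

-1.7

Before: roughly 8.4 units apart; after: 6.7. That's 1.7 units closer together.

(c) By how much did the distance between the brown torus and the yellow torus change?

+0.3

The distance was about 2.3 in the first image and 2.6 in the second, so they moved 0.3 units further apart.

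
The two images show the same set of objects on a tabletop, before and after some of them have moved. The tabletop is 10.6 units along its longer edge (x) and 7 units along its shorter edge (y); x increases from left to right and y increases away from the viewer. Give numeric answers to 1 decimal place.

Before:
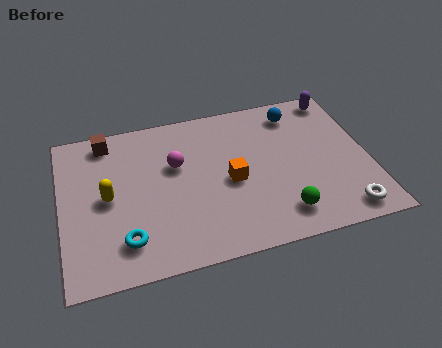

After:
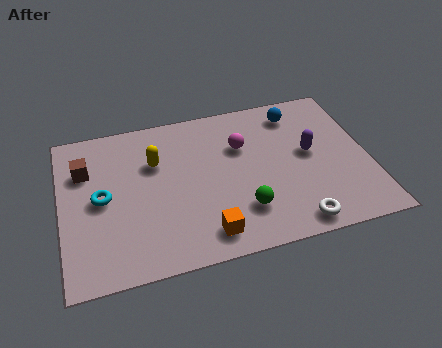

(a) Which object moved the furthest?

the purple capsule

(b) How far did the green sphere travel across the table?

1.4

From (7.4, 1.3) to (6.1, 1.8), the green sphere covered √(1.3² + 0.5²) ≈ 1.4 units.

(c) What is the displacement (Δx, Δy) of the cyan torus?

(-0.7, 2.0)

The cyan torus started near (2.1, 1.5) and ended near (1.4, 3.5).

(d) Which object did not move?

the blue sphere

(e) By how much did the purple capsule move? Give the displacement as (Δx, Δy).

(-1.2, -2.4)

From the two frames, the purple capsule sits at roughly (9.8, 6.2) before and (8.6, 3.8) after.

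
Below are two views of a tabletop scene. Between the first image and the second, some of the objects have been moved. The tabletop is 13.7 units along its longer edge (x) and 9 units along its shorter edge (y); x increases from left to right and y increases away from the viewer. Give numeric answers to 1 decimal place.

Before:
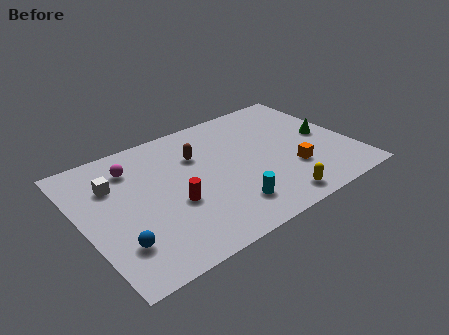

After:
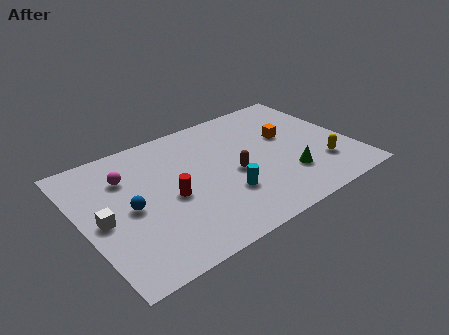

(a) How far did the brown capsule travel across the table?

2.7

The brown capsule was near (6.1, 6.2) before and (7.6, 4.0) after, so it travelled √(1.5² + 2.2²) ≈ 2.7 units.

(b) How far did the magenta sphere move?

0.6

The magenta sphere was near (2.9, 7.0) before and (2.5, 6.5) after, so it travelled √(0.4² + 0.5²) ≈ 0.6 units.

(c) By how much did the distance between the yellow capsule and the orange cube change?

+1.1

The distance was about 2.1 in the first image and 3.2 in the second, so they moved 1.1 units further apart.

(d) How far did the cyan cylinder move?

0.9

The cyan cylinder was near (6.9, 1.9) before and (6.9, 2.8) after, so it travelled √(0.0² + 0.9²) ≈ 0.9 units.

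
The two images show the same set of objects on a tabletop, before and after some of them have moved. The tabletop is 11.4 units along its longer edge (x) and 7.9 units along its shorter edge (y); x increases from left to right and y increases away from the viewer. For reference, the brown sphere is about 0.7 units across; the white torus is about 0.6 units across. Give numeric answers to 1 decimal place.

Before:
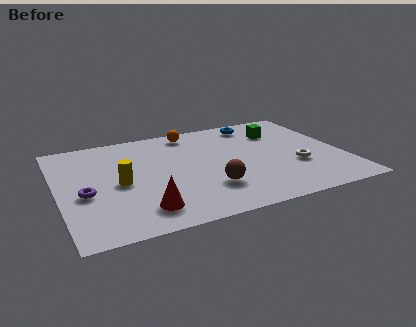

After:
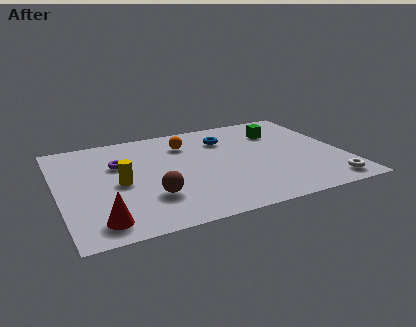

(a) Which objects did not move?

the green cube and the yellow cylinder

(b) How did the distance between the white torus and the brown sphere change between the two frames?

+3.4

They were about 3.6 units apart before and 7.0 after — 3.4 units further apart.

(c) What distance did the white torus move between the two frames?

2.1

From (9.4, 2.8) to (10.4, 1.0), the white torus covered √(1.0² + 1.8²) ≈ 2.1 units.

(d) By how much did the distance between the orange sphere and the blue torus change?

-1.1

The distance was about 2.7 in the first image and 1.6 in the second, so they moved 1.1 units closer together.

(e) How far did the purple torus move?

2.4

The purple torus moved from about (1.0, 3.3) to (2.5, 5.2), a distance of √(1.5² + 1.9²) ≈ 2.4.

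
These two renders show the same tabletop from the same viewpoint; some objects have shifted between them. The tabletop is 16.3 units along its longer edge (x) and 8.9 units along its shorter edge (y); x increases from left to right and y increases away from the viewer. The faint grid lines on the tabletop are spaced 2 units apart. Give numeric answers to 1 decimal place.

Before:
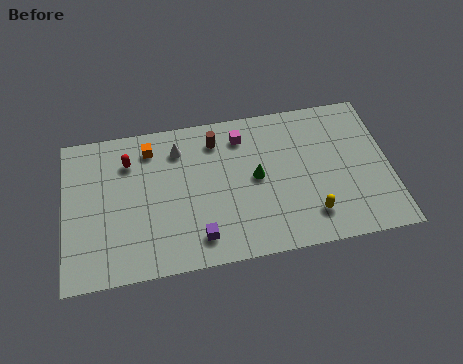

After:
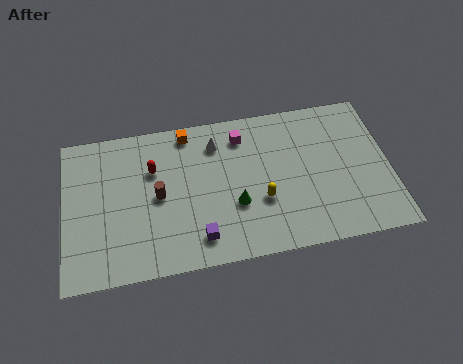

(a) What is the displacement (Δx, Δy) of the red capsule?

(1.2, -0.7)

From the two frames, the red capsule sits at roughly (3.3, 6.7) before and (4.5, 6.0) after.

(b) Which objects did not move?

the magenta cube and the purple cube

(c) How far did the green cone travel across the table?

1.8

From (9.6, 4.6) to (8.5, 3.2), the green cone covered √(1.1² + 1.4²) ≈ 1.8 units.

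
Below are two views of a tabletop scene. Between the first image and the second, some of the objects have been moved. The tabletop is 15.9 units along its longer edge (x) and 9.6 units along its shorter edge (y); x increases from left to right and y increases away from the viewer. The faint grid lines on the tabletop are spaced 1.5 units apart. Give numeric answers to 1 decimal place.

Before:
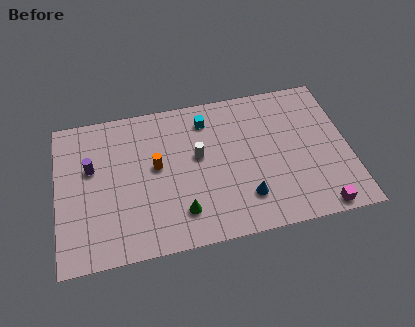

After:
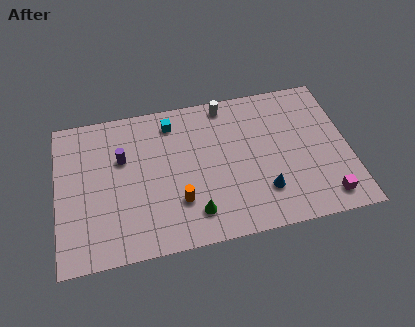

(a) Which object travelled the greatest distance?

the white cylinder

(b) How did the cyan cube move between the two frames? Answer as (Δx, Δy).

(-1.9, 0.2)

The cyan cube started near (8.3, 7.8) and ended near (6.4, 8.0).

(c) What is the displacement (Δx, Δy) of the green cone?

(0.7, -0.2)

From the two frames, the green cone sits at roughly (6.6, 2.1) before and (7.3, 1.9) after.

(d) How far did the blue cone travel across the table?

1.0

From (10.1, 2.3) to (11.1, 2.5), the blue cone covered √(1.0² + 0.2²) ≈ 1.0 units.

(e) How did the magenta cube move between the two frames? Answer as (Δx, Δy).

(0.4, 0.6)

The magenta cube was at about (14.0, 0.8) and moved to about (14.4, 1.4).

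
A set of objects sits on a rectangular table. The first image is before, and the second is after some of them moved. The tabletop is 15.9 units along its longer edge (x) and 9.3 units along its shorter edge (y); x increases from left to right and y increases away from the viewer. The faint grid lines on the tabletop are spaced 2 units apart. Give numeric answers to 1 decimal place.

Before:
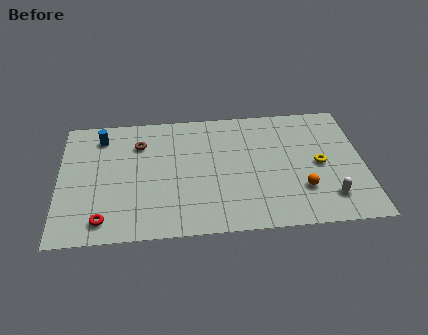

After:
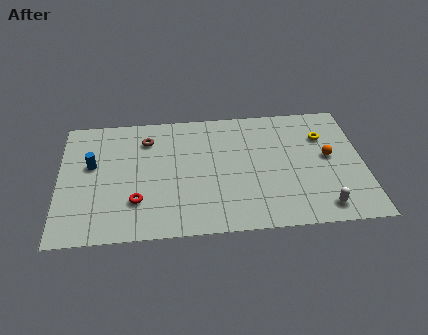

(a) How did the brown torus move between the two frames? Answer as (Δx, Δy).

(0.4, 0.3)

The brown torus was at about (4.2, 6.9) and moved to about (4.6, 7.2).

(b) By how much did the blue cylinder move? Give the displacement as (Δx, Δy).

(-0.5, -2.1)

From the two frames, the blue cylinder sits at roughly (2.2, 7.6) before and (1.7, 5.5) after.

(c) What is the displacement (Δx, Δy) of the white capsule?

(-0.4, -0.7)

The white capsule started near (14.0, 2.0) and ended near (13.6, 1.3).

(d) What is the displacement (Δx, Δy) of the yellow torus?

(0.3, 2.1)

The yellow torus started near (13.6, 4.5) and ended near (13.9, 6.6).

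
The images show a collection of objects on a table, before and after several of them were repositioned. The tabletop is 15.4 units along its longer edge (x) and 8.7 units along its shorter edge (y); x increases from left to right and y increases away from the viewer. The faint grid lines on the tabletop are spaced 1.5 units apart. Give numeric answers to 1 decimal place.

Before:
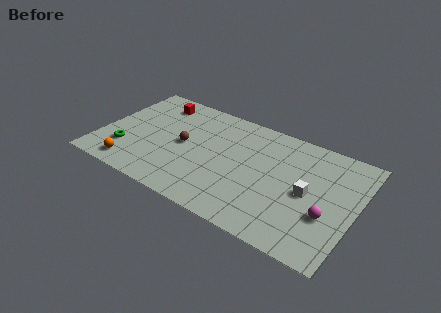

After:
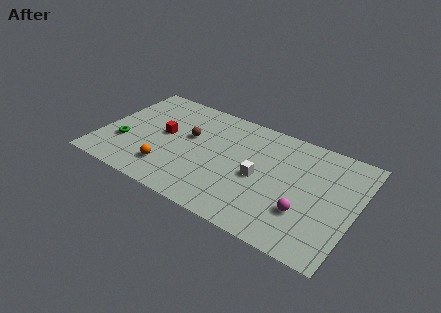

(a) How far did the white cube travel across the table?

2.9

The white cube moved from about (12.6, 4.2) to (9.7, 4.0), a distance of √(2.9² + 0.2²) ≈ 2.9.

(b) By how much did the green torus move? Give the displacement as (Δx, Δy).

(-0.2, 0.5)

From the two frames, the green torus sits at roughly (1.7, 2.4) before and (1.5, 2.9) after.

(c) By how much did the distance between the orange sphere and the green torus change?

+1.7

They were about 1.3 units apart before and 3.0 after — 1.7 units further apart.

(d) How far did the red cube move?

2.7

The red cube was near (2.8, 7.2) before and (3.7, 4.7) after, so it travelled √(0.9² + 2.5²) ≈ 2.7 units.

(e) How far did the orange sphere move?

2.2

The orange sphere was near (2.3, 1.2) before and (4.4, 2.0) after, so it travelled √(2.1² + 0.8²) ≈ 2.2 units.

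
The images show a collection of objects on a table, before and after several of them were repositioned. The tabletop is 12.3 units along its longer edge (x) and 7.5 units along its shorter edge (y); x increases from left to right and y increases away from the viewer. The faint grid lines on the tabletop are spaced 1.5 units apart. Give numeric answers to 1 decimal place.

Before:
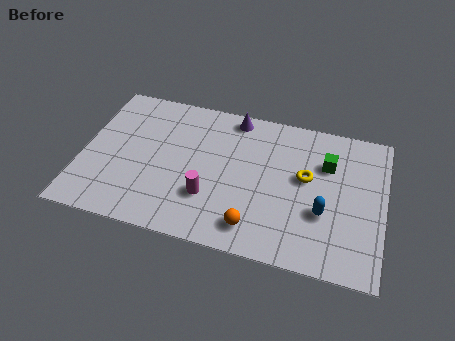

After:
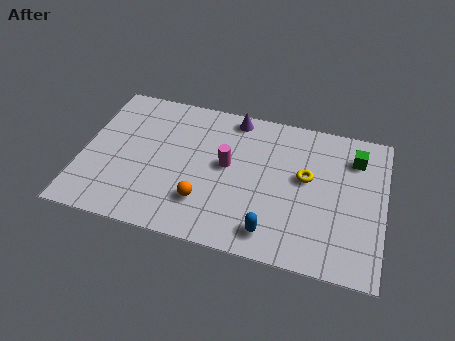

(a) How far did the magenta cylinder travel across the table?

1.9

The magenta cylinder was near (5.3, 2.3) before and (5.9, 4.1) after, so it travelled √(0.6² + 1.8²) ≈ 1.9 units.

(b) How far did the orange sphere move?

2.2

The orange sphere was near (7.2, 1.3) before and (5.1, 2.0) after, so it travelled √(2.1² + 0.7²) ≈ 2.2 units.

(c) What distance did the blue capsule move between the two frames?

2.5

From (9.9, 2.7) to (7.9, 1.2), the blue capsule covered √(2.0² + 1.5²) ≈ 2.5 units.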